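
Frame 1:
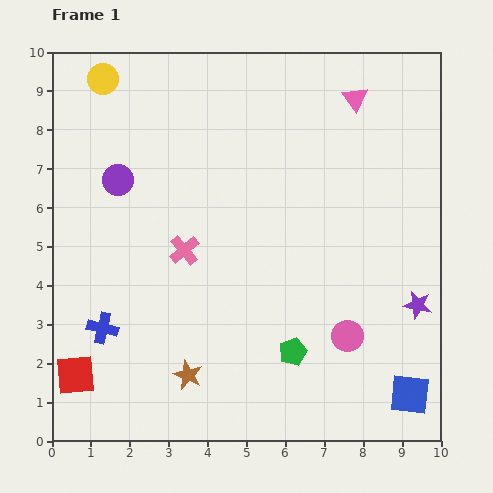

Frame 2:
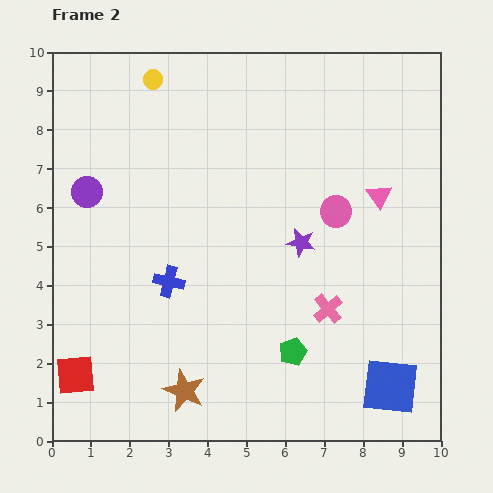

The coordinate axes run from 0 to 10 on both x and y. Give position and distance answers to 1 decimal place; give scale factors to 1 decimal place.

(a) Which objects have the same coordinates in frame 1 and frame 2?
the red square, the green pentagon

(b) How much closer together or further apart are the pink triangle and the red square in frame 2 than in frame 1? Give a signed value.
-1.0

Distance in frame 1: 10.1. Distance in frame 2: 9.1.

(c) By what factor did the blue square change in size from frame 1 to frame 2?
1.4×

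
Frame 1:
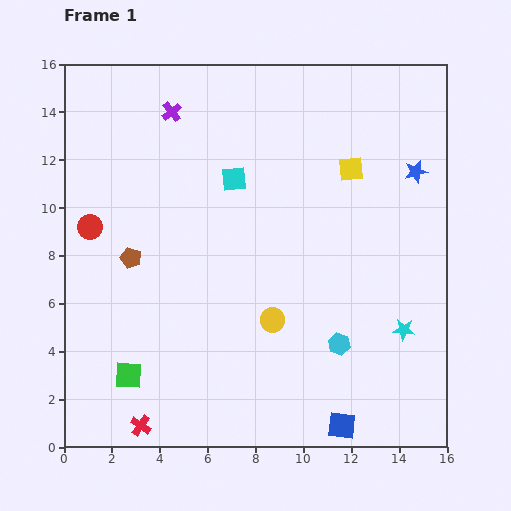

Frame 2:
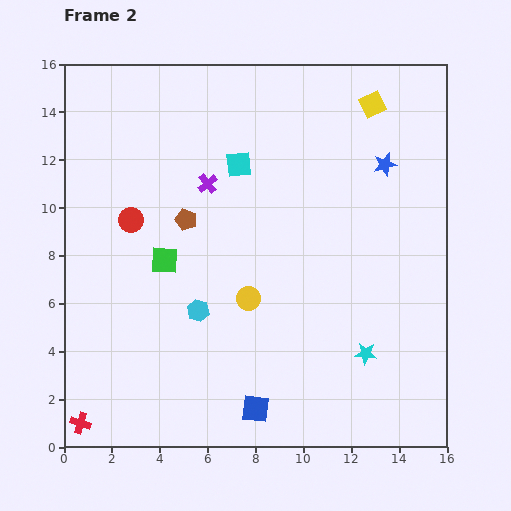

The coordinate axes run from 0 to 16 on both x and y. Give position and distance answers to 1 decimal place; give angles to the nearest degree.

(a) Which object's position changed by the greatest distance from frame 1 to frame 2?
the cyan hexagon

(moved 6.1; next 5.0)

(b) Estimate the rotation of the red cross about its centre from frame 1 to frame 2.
17° counter-clockwise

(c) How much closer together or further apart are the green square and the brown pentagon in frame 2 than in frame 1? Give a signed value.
-3.0

Distance in frame 1: 4.9. Distance in frame 2: 1.9.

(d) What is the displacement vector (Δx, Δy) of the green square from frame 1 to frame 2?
(1.5, 4.8)

The green square was at (2.7, 3.0) in frame 1 and (4.2, 7.8) in frame 2.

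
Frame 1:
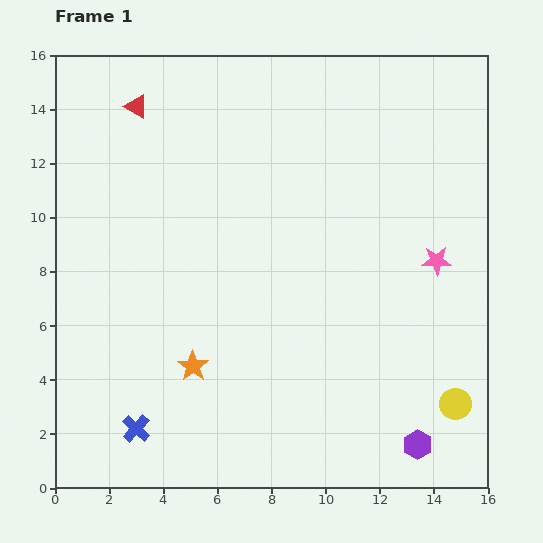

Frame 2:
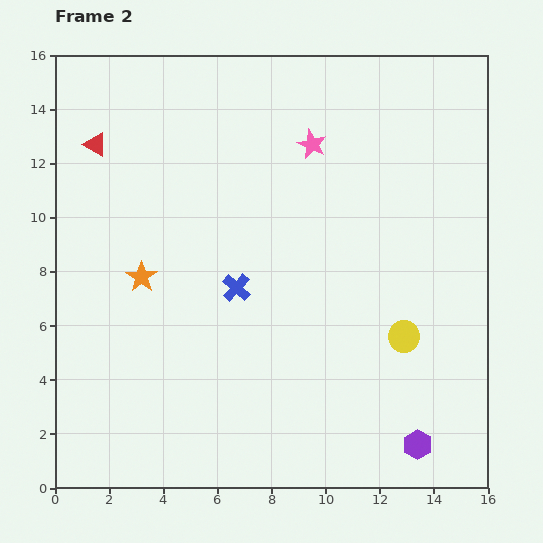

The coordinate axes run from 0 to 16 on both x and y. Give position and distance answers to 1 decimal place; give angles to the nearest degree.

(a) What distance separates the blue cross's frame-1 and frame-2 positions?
6.4

The blue cross moved from (3.0, 2.2) to (6.7, 7.4), a distance of √(3.7² + 5.2²) ≈ 6.4.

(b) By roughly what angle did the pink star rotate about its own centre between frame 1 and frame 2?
26° clockwise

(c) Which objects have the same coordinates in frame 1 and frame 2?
the purple hexagon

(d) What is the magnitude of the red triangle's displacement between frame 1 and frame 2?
2.1

The red triangle moved from (3.0, 14.1) to (1.5, 12.7), a distance of √(1.5² + 1.4²) ≈ 2.1.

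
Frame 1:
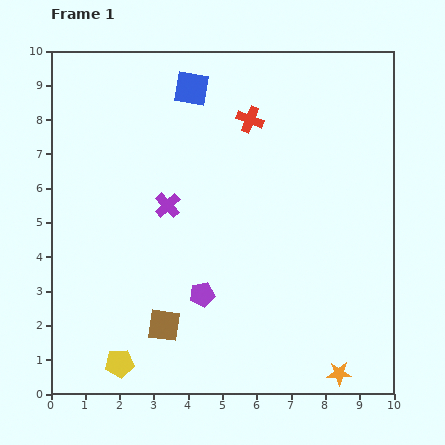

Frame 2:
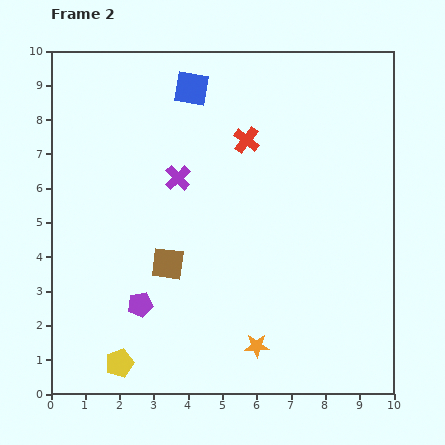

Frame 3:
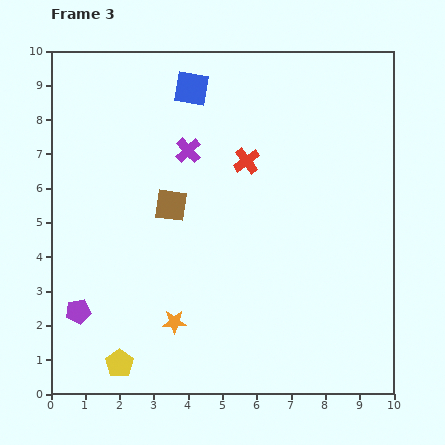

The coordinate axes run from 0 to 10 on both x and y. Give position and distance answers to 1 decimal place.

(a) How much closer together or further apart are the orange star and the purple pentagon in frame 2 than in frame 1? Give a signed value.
-1.0

Distance in frame 1: 4.6. Distance in frame 2: 3.6.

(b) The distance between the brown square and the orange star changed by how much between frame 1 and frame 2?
-1.8

Distance in frame 1: 5.3. Distance in frame 2: 3.5.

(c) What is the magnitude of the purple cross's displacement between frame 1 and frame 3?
1.7

The purple cross moved from (3.4, 5.5) to (4.0, 7.1), a distance of √(0.6² + 1.6²) ≈ 1.7.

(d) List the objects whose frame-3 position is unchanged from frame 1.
the blue square, the yellow pentagon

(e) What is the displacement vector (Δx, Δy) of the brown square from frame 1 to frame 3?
(0.2, 3.5)

The brown square was at (3.3, 2.0) in frame 1 and (3.5, 5.5) in frame 3.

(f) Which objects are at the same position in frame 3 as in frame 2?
the blue square, the yellow pentagon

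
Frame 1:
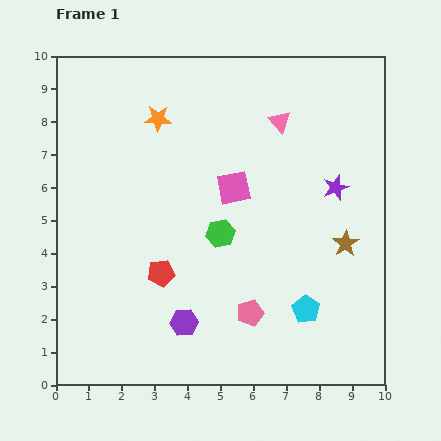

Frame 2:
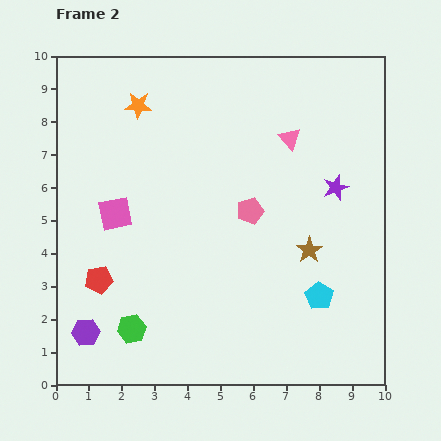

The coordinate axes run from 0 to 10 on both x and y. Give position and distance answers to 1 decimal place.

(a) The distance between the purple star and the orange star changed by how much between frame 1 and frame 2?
+0.7

Distance in frame 1: 5.8. Distance in frame 2: 6.5.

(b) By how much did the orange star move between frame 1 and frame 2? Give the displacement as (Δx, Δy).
(-0.6, 0.4)

The orange star was at (3.1, 8.1) in frame 1 and (2.5, 8.5) in frame 2.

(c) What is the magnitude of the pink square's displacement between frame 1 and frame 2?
3.7

The pink square moved from (5.4, 6.0) to (1.8, 5.2), a distance of √(3.6² + 0.8²) ≈ 3.7.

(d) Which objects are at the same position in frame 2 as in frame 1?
the purple star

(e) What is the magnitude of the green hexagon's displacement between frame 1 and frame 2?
4.0

The green hexagon moved from (5.0, 4.6) to (2.3, 1.7), a distance of √(2.7² + 2.9²) ≈ 4.0.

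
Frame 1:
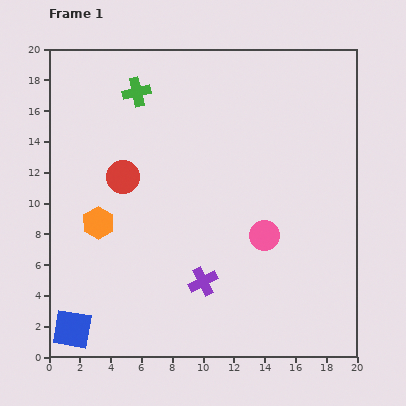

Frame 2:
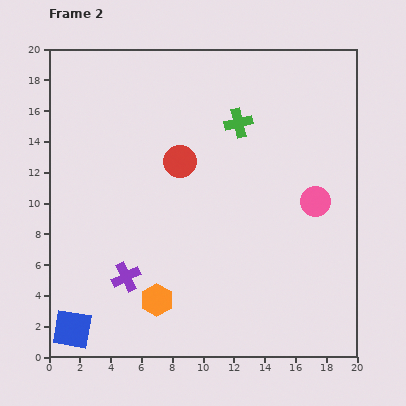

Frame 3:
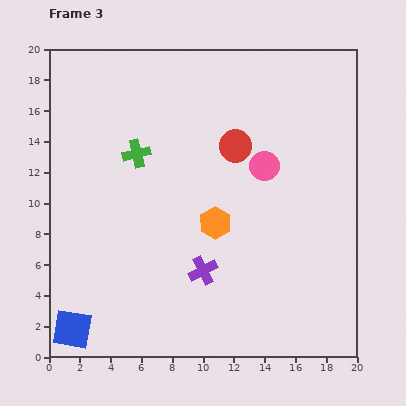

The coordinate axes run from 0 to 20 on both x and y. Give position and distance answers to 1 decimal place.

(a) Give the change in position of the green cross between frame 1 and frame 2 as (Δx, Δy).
(6.6, -2.0)

The green cross was at (5.7, 17.2) in frame 1 and (12.3, 15.2) in frame 2.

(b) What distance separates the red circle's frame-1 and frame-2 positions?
3.8

The red circle moved from (4.8, 11.7) to (8.5, 12.7), a distance of √(3.7² + 1.0²) ≈ 3.8.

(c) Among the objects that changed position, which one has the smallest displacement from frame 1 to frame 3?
the purple cross

(moved 0.7)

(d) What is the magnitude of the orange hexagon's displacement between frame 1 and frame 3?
7.6

The orange hexagon moved from (3.2, 8.7) to (10.8, 8.7), a distance of √(7.6² + 0.0²) ≈ 7.6.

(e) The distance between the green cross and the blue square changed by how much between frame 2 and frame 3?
-5.1

Distance in frame 2: 17.2. Distance in frame 3: 12.1.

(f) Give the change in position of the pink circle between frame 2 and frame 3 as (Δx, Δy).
(-3.3, 2.3)

The pink circle was at (17.3, 10.1) in frame 2 and (14.0, 12.4) in frame 3.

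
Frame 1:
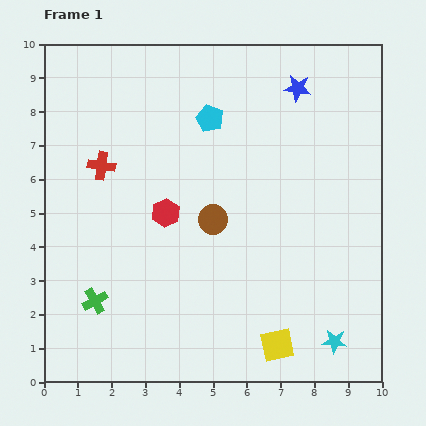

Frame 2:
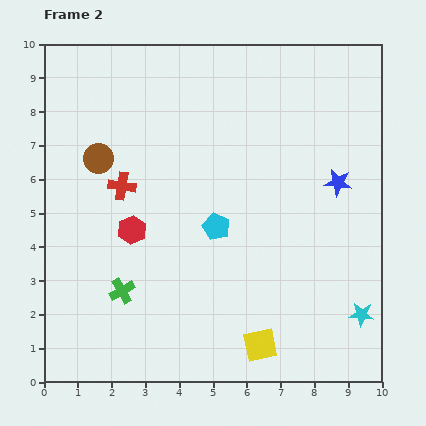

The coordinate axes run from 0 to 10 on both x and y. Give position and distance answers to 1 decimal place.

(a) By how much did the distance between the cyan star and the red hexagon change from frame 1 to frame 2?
+0.9

Distance in frame 1: 6.3. Distance in frame 2: 7.2.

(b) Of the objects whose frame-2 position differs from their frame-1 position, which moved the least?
the yellow square

(moved 0.5)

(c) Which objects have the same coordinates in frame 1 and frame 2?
none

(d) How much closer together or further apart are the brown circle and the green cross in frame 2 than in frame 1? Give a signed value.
-0.2

Distance in frame 1: 4.2. Distance in frame 2: 4.0.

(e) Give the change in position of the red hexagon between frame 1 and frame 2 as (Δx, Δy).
(-1.0, -0.5)

The red hexagon was at (3.6, 5.0) in frame 1 and (2.6, 4.5) in frame 2.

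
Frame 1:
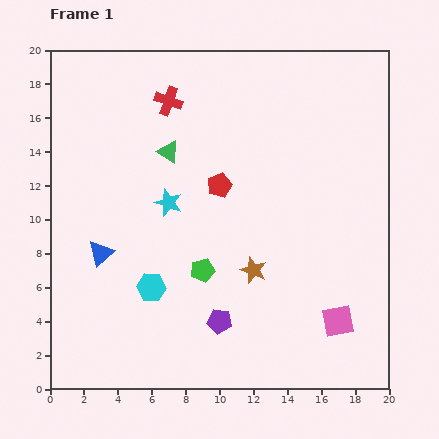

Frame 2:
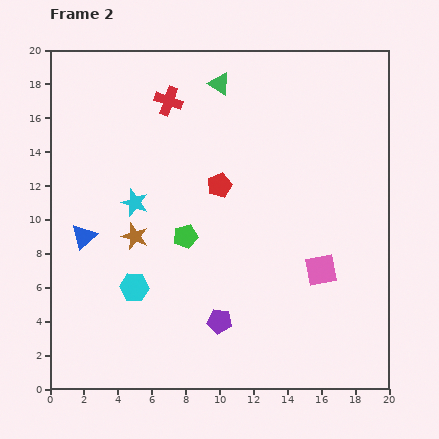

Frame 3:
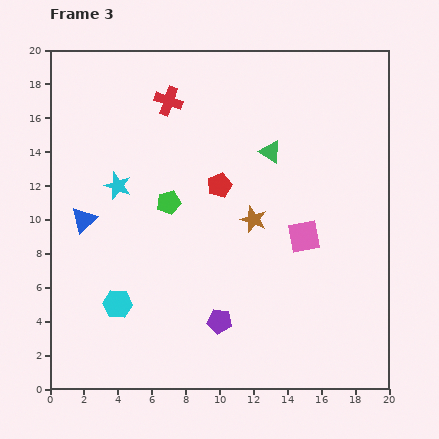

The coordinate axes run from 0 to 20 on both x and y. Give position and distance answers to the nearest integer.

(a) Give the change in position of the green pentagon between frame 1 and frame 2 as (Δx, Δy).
(-1, 2)

The green pentagon was at (9, 7) in frame 1 and (8, 9) in frame 2.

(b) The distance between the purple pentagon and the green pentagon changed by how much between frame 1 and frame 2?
+2

Distance in frame 1: 3. Distance in frame 2: 5.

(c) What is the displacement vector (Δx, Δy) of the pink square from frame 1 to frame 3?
(-2, 5)

The pink square was at (17, 4) in frame 1 and (15, 9) in frame 3.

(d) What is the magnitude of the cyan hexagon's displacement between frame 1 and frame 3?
2

The cyan hexagon moved from (6, 6) to (4, 5), a distance of √(2² + 1²) ≈ 2.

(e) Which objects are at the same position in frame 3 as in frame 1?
the purple pentagon, the red cross, the red pentagon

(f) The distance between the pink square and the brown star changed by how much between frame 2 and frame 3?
-8

Distance in frame 2: 11. Distance in frame 3: 3.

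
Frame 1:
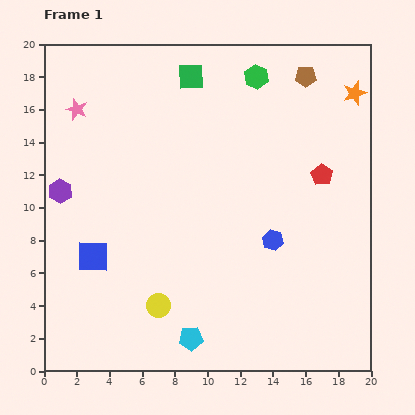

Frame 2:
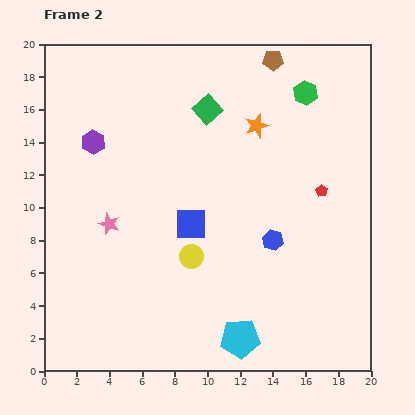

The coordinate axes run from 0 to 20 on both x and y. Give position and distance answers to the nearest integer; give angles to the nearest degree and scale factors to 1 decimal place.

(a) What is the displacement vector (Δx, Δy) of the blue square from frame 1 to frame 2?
(6, 2)

The blue square was at (3, 7) in frame 1 and (9, 9) in frame 2.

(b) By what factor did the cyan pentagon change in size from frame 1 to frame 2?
1.6×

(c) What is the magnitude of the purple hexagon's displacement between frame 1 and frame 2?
4

The purple hexagon moved from (1, 11) to (3, 14), a distance of √(2² + 3²) ≈ 4.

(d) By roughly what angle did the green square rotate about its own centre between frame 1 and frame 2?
40° counter-clockwise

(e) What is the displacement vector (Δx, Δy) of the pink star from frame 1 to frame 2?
(2, -7)

The pink star was at (2, 16) in frame 1 and (4, 9) in frame 2.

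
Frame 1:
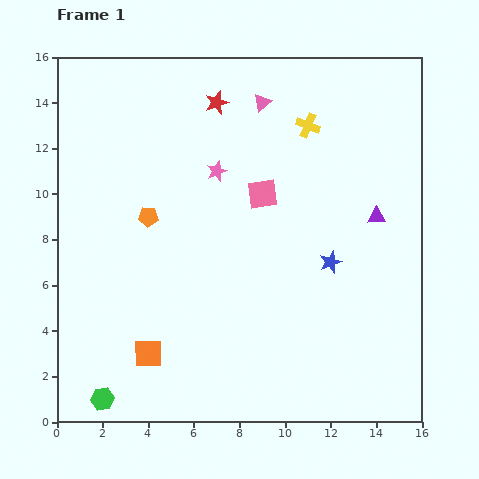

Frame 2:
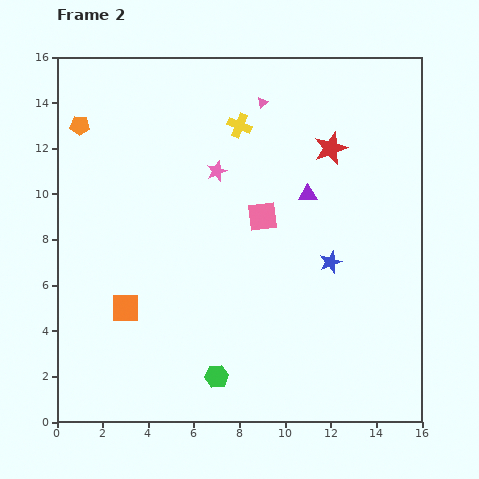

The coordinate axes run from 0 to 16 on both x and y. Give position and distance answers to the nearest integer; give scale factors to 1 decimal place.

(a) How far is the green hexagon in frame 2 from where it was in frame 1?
5

The green hexagon moved from (2, 1) to (7, 2), a distance of √(5² + 1²) ≈ 5.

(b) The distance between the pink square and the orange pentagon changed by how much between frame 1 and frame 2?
+4

Distance in frame 1: 5. Distance in frame 2: 9.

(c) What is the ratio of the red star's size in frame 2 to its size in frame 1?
1.4×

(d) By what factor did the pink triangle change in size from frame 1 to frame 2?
0.6×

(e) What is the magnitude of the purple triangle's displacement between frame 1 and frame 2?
3

The purple triangle moved from (14, 9) to (11, 10), a distance of √(3² + 1²) ≈ 3.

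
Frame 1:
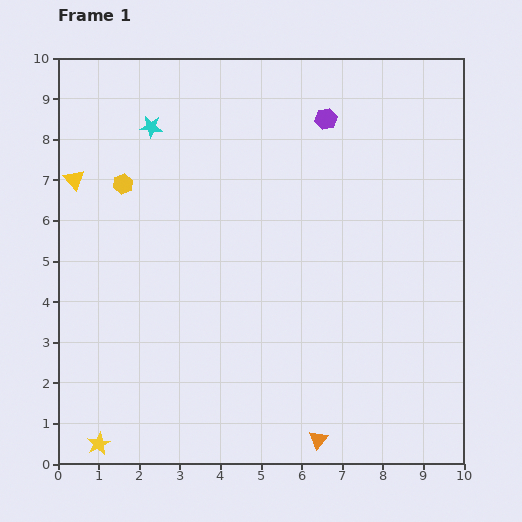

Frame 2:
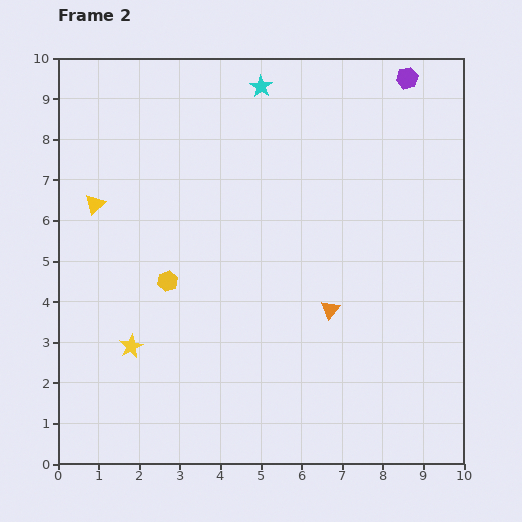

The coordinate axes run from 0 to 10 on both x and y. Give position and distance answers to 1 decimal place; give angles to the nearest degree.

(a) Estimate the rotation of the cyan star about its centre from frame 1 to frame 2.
30° clockwise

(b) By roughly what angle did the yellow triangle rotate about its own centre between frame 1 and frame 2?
27° clockwise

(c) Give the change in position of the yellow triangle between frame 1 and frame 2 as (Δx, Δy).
(0.5, -0.6)

The yellow triangle was at (0.4, 7.0) in frame 1 and (0.9, 6.4) in frame 2.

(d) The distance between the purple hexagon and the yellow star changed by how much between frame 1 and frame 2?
-0.3

Distance in frame 1: 9.8. Distance in frame 2: 9.5.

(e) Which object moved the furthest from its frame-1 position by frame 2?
the orange triangle

(moved 3.2; next 2.9)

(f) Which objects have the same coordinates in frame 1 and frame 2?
none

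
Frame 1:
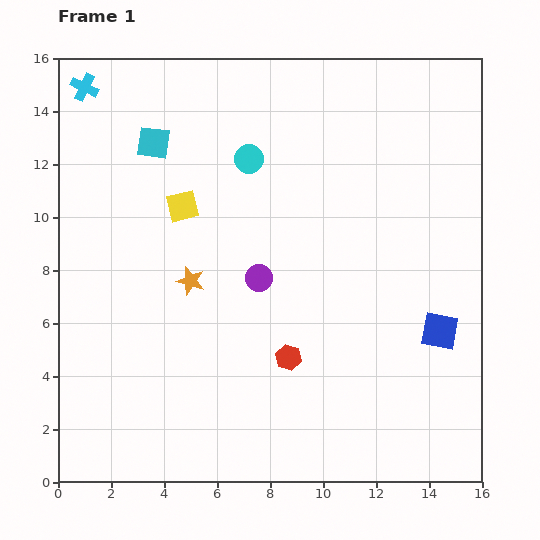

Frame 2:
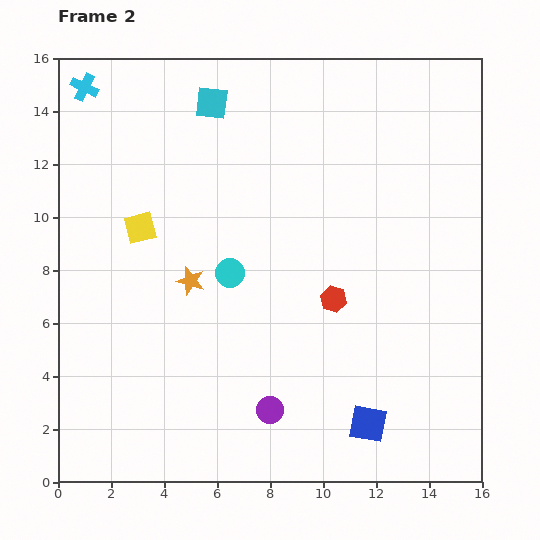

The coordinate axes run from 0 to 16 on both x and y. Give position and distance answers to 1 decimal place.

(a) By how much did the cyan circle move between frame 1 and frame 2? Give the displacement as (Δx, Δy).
(-0.7, -4.3)

The cyan circle was at (7.2, 12.2) in frame 1 and (6.5, 7.9) in frame 2.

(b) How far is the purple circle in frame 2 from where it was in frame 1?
5.0

The purple circle moved from (7.6, 7.7) to (8.0, 2.7), a distance of √(0.4² + 5.0²) ≈ 5.0.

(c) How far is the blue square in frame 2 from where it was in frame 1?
4.4

The blue square moved from (14.4, 5.7) to (11.7, 2.2), a distance of √(2.7² + 3.5²) ≈ 4.4.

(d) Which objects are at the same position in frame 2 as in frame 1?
the orange star, the cyan cross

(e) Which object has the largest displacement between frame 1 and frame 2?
the purple circle

(moved 5.0; next 4.4)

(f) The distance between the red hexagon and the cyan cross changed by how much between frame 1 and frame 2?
-0.5

Distance in frame 1: 12.8. Distance in frame 2: 12.3.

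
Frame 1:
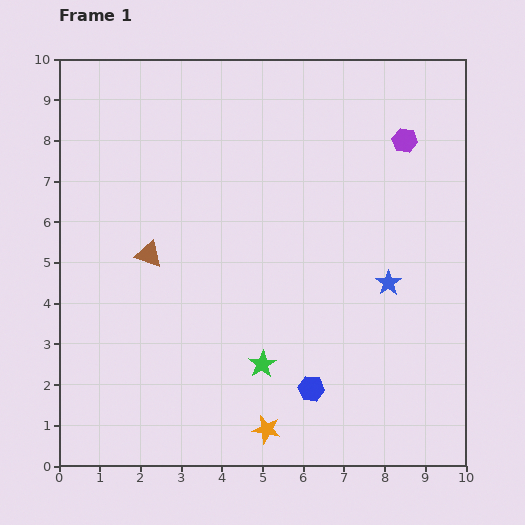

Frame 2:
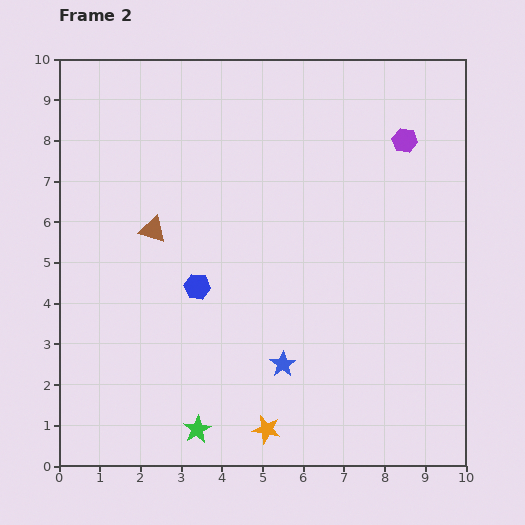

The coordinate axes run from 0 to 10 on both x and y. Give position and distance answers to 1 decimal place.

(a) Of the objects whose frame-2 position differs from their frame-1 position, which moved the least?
the brown triangle

(moved 0.6)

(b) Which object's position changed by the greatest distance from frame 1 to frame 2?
the blue hexagon

(moved 3.8; next 3.3)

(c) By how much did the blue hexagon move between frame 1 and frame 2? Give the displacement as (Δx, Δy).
(-2.8, 2.5)

The blue hexagon was at (6.2, 1.9) in frame 1 and (3.4, 4.4) in frame 2.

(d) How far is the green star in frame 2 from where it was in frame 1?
2.3

The green star moved from (5.0, 2.5) to (3.4, 0.9), a distance of √(1.6² + 1.6²) ≈ 2.3.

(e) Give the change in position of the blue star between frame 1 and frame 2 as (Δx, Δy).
(-2.6, -2.0)

The blue star was at (8.1, 4.5) in frame 1 and (5.5, 2.5) in frame 2.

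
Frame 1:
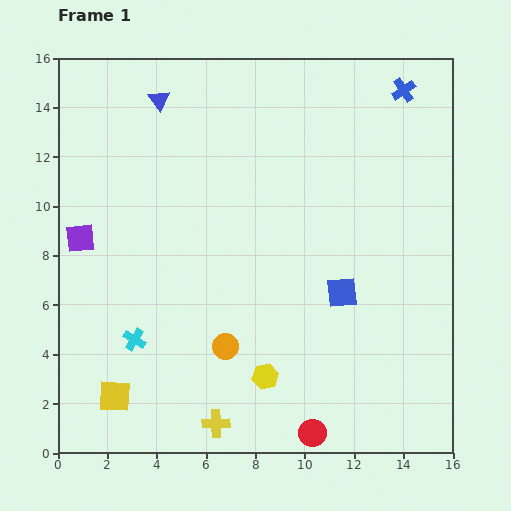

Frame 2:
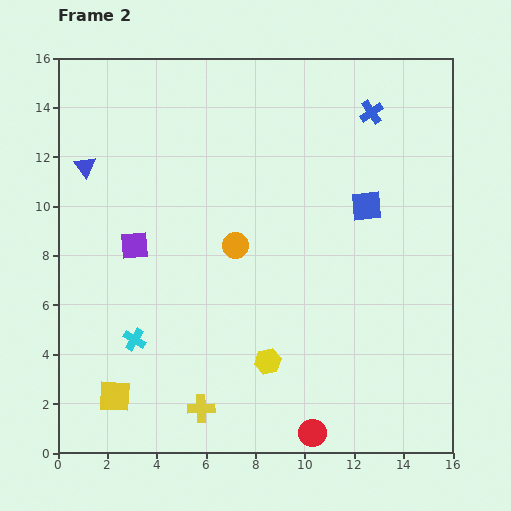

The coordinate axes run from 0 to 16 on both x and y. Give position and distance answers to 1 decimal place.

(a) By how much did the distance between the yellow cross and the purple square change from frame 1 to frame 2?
-2.2

Distance in frame 1: 9.3. Distance in frame 2: 7.1.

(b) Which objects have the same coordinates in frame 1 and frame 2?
the red circle, the cyan cross, the yellow square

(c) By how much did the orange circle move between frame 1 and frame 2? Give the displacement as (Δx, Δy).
(0.4, 4.1)

The orange circle was at (6.8, 4.3) in frame 1 and (7.2, 8.4) in frame 2.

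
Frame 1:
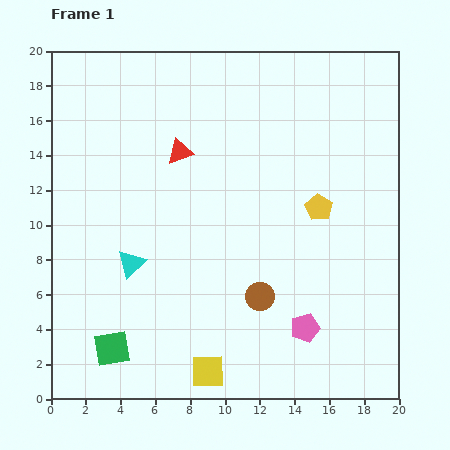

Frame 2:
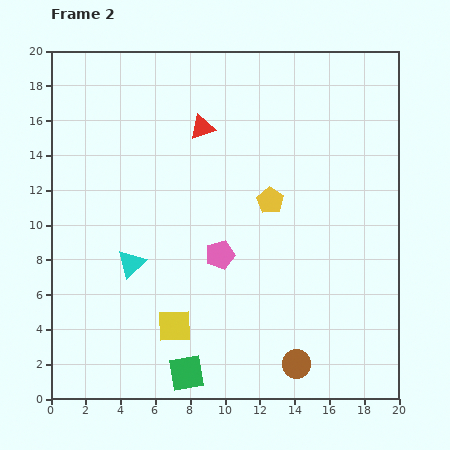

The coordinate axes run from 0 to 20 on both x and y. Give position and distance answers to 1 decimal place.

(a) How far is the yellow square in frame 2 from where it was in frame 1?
3.2

The yellow square moved from (9.0, 1.6) to (7.1, 4.2), a distance of √(1.9² + 2.6²) ≈ 3.2.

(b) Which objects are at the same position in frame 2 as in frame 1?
the cyan triangle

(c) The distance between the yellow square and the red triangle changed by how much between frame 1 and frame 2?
-1.2

Distance in frame 1: 12.7. Distance in frame 2: 11.5.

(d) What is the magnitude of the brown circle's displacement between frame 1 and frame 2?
4.4

The brown circle moved from (12.0, 5.9) to (14.1, 2.0), a distance of √(2.1² + 3.9²) ≈ 4.4.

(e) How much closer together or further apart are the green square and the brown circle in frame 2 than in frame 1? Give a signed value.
-2.7

Distance in frame 1: 9.0. Distance in frame 2: 6.3.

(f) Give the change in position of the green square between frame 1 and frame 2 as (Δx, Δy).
(4.3, -1.4)

The green square was at (3.5, 2.9) in frame 1 and (7.8, 1.5) in frame 2.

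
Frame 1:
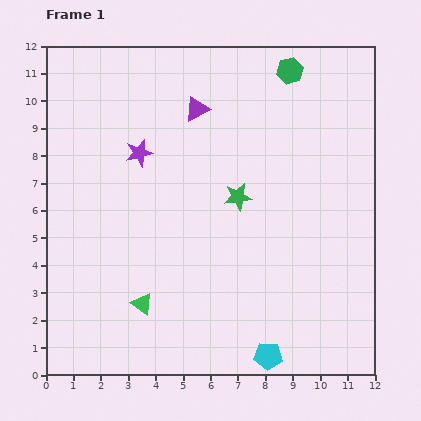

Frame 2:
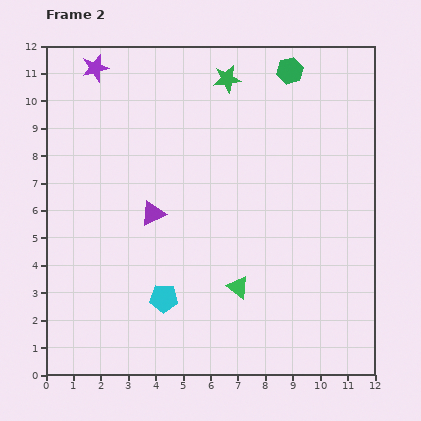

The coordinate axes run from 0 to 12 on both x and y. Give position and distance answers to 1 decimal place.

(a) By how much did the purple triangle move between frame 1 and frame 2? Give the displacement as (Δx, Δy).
(-1.6, -3.8)

The purple triangle was at (5.5, 9.7) in frame 1 and (3.9, 5.9) in frame 2.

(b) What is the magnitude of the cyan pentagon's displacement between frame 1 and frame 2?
4.3

The cyan pentagon moved from (8.1, 0.7) to (4.3, 2.8), a distance of √(3.8² + 2.1²) ≈ 4.3.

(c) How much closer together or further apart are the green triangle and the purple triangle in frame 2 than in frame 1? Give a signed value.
-3.3

Distance in frame 1: 7.4. Distance in frame 2: 4.1.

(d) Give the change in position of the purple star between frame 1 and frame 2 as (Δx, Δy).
(-1.6, 3.1)

The purple star was at (3.4, 8.1) in frame 1 and (1.8, 11.2) in frame 2.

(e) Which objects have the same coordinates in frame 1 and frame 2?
the green hexagon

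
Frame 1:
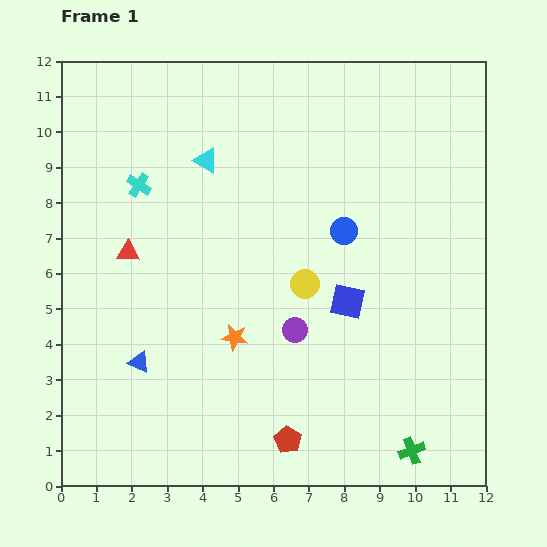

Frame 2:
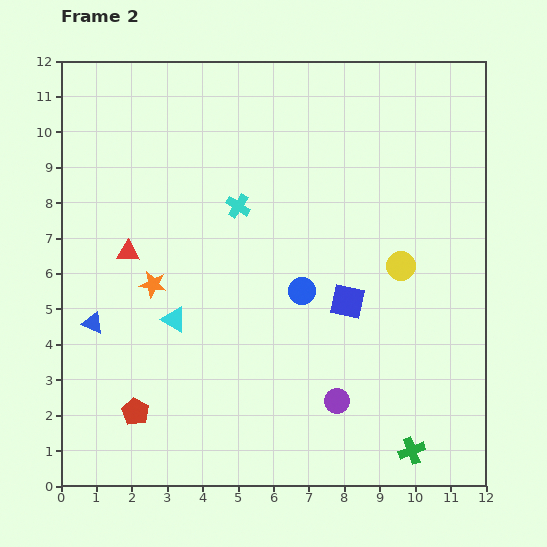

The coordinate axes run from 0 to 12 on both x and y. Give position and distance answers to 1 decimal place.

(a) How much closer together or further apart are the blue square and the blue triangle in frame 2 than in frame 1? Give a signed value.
+1.1

Distance in frame 1: 6.1. Distance in frame 2: 7.2.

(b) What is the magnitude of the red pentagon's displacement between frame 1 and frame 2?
4.4

The red pentagon moved from (6.4, 1.3) to (2.1, 2.1), a distance of √(4.3² + 0.8²) ≈ 4.4.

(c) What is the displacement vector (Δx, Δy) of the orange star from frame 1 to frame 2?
(-2.3, 1.5)

The orange star was at (4.9, 4.2) in frame 1 and (2.6, 5.7) in frame 2.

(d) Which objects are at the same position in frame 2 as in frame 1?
the blue square, the red triangle, the green cross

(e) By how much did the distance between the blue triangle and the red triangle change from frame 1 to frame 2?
-0.9

Distance in frame 1: 3.1. Distance in frame 2: 2.2.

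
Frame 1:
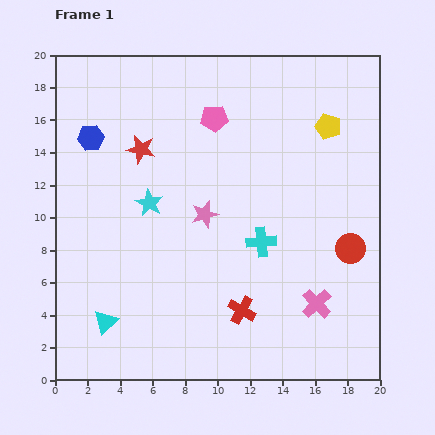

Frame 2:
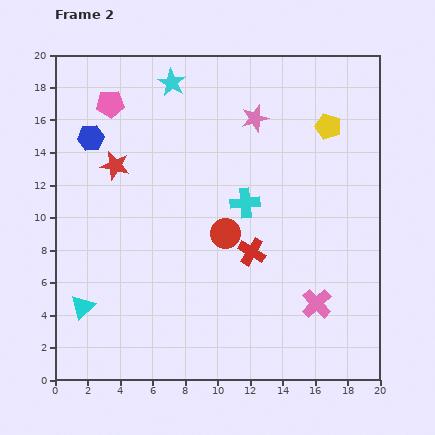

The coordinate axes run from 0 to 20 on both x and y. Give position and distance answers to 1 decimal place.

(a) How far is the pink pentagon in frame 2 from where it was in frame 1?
6.5

The pink pentagon moved from (9.8, 16.1) to (3.4, 17.0), a distance of √(6.4² + 0.9²) ≈ 6.5.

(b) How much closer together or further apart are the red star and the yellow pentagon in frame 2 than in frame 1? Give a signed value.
+1.7

Distance in frame 1: 11.6. Distance in frame 2: 13.3.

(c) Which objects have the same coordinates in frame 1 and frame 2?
the pink cross, the blue hexagon, the yellow pentagon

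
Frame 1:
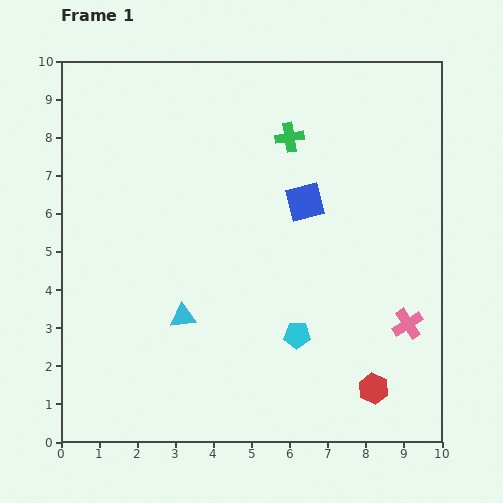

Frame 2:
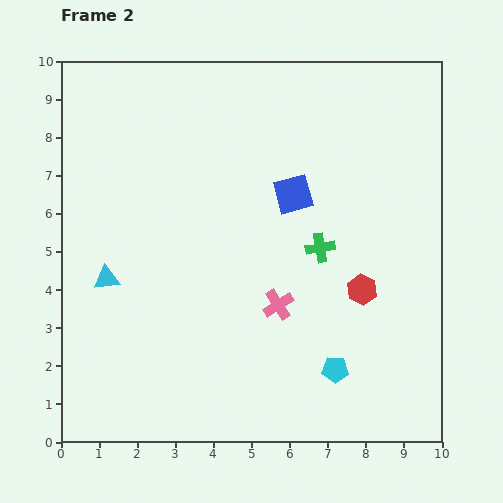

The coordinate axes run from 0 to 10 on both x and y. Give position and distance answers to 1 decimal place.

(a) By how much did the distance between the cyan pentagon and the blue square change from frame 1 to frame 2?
+1.2

Distance in frame 1: 3.5. Distance in frame 2: 4.7.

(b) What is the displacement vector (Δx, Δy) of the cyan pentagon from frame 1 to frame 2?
(1.0, -0.9)

The cyan pentagon was at (6.2, 2.8) in frame 1 and (7.2, 1.9) in frame 2.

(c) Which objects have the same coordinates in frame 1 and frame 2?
none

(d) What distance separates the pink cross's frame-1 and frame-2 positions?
3.4

The pink cross moved from (9.1, 3.1) to (5.7, 3.6), a distance of √(3.4² + 0.5²) ≈ 3.4.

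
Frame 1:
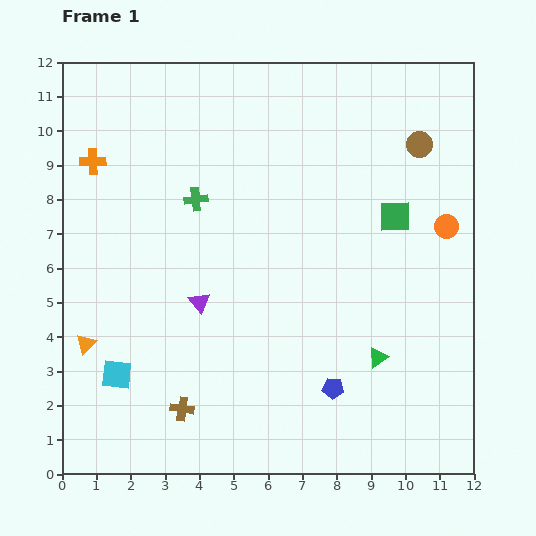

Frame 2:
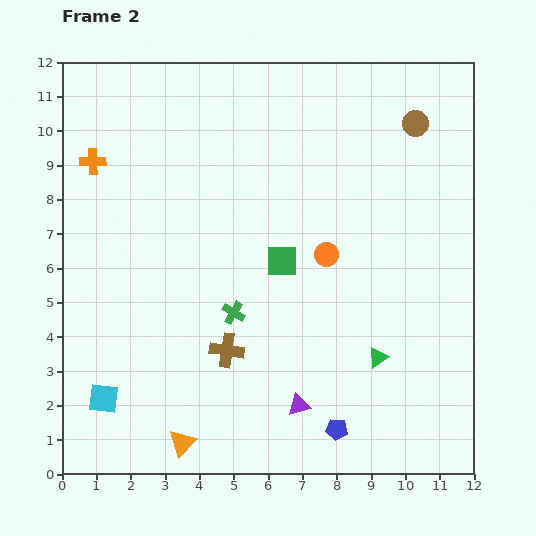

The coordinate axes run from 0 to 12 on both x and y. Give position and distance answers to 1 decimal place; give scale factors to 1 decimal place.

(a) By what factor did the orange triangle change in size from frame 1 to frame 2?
1.3×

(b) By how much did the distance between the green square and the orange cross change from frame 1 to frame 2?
-2.7

Distance in frame 1: 8.9. Distance in frame 2: 6.2.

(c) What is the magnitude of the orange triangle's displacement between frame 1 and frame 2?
4.0

The orange triangle moved from (0.7, 3.8) to (3.5, 0.9), a distance of √(2.8² + 2.9²) ≈ 4.0.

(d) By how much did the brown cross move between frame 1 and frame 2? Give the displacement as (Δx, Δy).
(1.3, 1.7)

The brown cross was at (3.5, 1.9) in frame 1 and (4.8, 3.6) in frame 2.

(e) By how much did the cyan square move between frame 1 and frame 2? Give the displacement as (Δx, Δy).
(-0.4, -0.7)

The cyan square was at (1.6, 2.9) in frame 1 and (1.2, 2.2) in frame 2.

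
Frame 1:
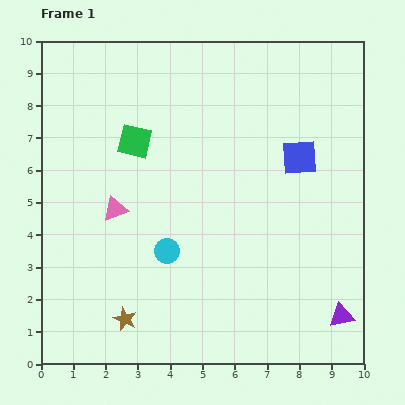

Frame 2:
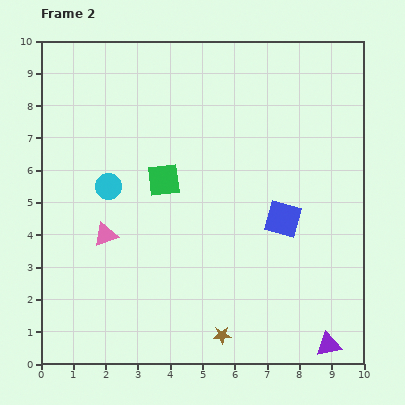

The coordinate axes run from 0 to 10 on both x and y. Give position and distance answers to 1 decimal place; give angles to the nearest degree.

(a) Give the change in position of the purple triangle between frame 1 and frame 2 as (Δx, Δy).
(-0.4, -0.9)

The purple triangle was at (9.3, 1.5) in frame 1 and (8.9, 0.6) in frame 2.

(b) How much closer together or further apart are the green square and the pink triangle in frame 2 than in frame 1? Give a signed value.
+0.3

Distance in frame 1: 2.2. Distance in frame 2: 2.5.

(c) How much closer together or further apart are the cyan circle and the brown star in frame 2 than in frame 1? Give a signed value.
+3.3

Distance in frame 1: 2.5. Distance in frame 2: 5.8.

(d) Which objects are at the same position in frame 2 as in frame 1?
none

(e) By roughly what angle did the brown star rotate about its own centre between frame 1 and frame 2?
26° counter-clockwise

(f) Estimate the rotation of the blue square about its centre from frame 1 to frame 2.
19° clockwise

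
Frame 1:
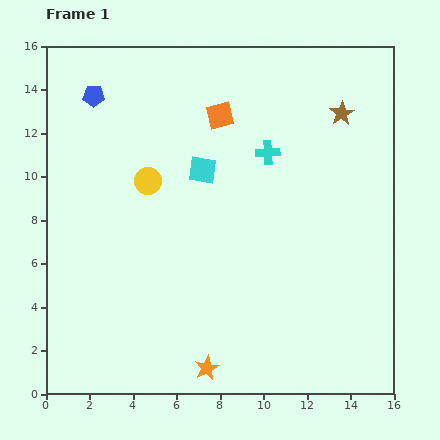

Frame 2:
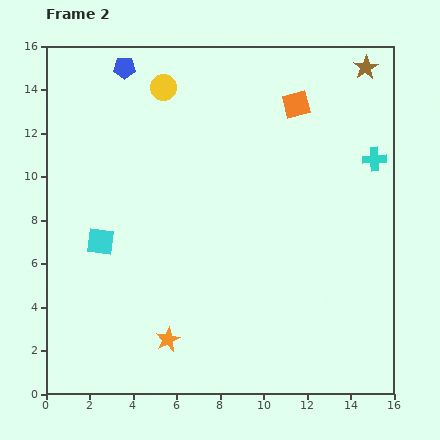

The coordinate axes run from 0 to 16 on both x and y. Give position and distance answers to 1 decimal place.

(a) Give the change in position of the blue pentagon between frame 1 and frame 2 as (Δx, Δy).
(1.4, 1.3)

The blue pentagon was at (2.2, 13.7) in frame 1 and (3.6, 15.0) in frame 2.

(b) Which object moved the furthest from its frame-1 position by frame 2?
the cyan square

(moved 5.7; next 4.9)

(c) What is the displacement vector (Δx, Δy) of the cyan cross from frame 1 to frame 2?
(4.9, -0.3)

The cyan cross was at (10.2, 11.1) in frame 1 and (15.1, 10.8) in frame 2.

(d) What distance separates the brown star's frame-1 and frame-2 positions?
2.4

The brown star moved from (13.6, 12.9) to (14.7, 15.0), a distance of √(1.1² + 2.1²) ≈ 2.4.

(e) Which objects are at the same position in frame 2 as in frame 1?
none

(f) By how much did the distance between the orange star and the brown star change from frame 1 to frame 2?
+2.3

Distance in frame 1: 13.2. Distance in frame 2: 15.5.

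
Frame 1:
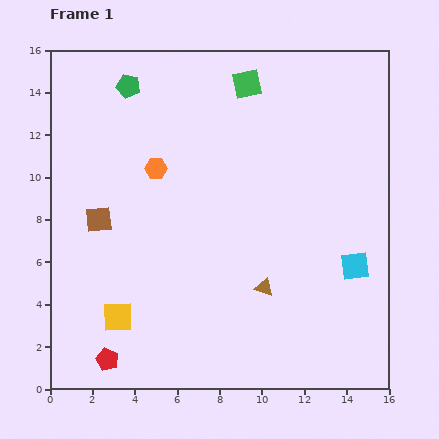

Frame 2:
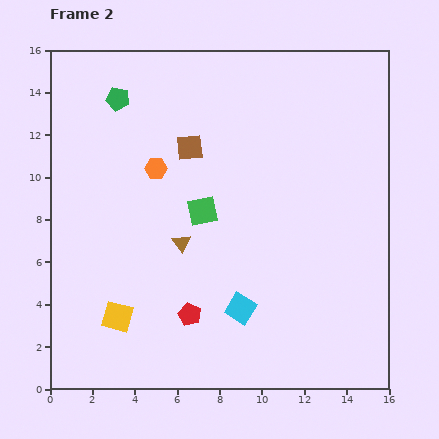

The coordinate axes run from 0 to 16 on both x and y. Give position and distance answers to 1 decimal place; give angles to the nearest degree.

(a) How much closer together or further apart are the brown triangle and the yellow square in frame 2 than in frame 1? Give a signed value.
-2.4

Distance in frame 1: 7.0. Distance in frame 2: 4.6.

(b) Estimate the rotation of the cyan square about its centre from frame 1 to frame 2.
38° clockwise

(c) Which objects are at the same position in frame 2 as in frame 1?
the orange hexagon, the yellow square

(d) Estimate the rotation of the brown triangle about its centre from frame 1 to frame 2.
37° clockwise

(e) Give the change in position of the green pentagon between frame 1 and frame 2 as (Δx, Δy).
(-0.5, -0.6)

The green pentagon was at (3.7, 14.3) in frame 1 and (3.2, 13.7) in frame 2.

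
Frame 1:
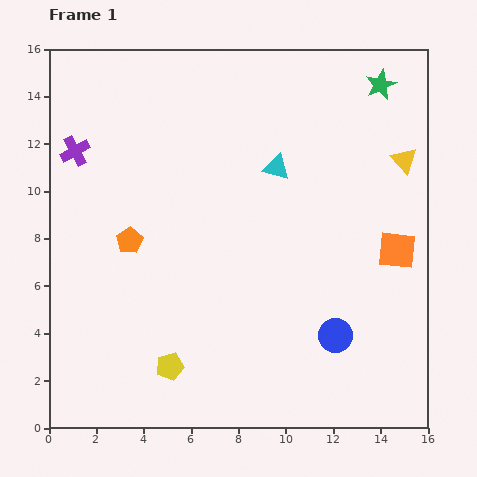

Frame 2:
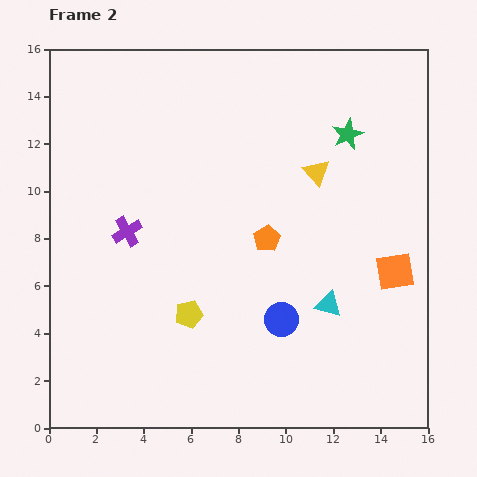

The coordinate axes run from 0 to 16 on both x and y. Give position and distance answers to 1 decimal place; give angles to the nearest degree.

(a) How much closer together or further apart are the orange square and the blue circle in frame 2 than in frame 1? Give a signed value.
+0.8

Distance in frame 1: 4.4. Distance in frame 2: 5.2.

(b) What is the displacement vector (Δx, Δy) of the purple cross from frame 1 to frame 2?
(2.2, -3.4)

The purple cross was at (1.1, 11.7) in frame 1 and (3.3, 8.3) in frame 2.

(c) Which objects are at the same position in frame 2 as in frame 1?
none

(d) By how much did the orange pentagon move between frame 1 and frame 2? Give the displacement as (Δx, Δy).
(5.8, 0.1)

The orange pentagon was at (3.4, 7.9) in frame 1 and (9.2, 8.0) in frame 2.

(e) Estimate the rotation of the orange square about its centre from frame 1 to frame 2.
15° counter-clockwise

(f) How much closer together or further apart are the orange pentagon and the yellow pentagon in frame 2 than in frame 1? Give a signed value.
-1.0

Distance in frame 1: 5.6. Distance in frame 2: 4.6.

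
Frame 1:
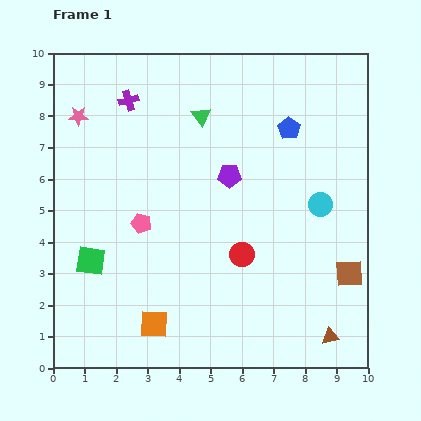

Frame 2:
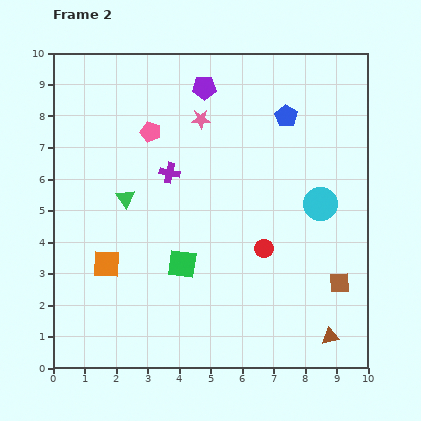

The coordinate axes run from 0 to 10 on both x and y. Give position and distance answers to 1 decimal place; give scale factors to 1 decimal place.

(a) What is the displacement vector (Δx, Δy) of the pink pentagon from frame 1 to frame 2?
(0.3, 2.9)

The pink pentagon was at (2.8, 4.6) in frame 1 and (3.1, 7.5) in frame 2.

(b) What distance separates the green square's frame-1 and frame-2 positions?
2.9

The green square moved from (1.2, 3.4) to (4.1, 3.3), a distance of √(2.9² + 0.1²) ≈ 2.9.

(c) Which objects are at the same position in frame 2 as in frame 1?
the brown triangle, the cyan circle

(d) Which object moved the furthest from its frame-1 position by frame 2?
the pink star

(moved 3.9; next 3.5)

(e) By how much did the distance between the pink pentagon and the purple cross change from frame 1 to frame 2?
-2.5

Distance in frame 1: 3.9. Distance in frame 2: 1.4.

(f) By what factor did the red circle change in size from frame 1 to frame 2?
0.7×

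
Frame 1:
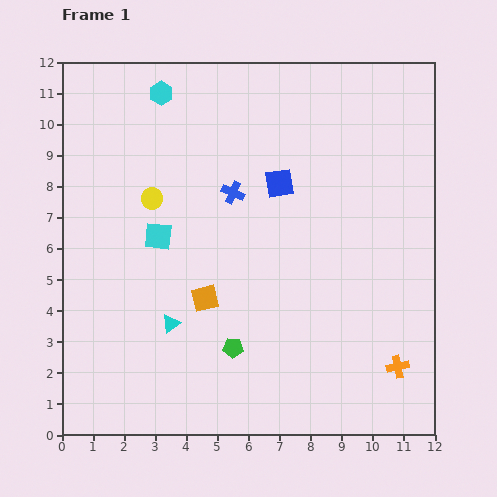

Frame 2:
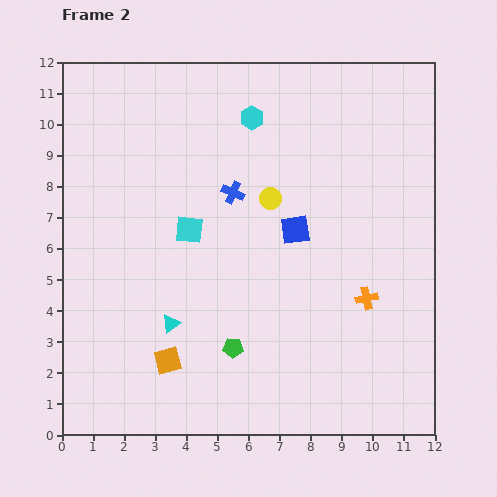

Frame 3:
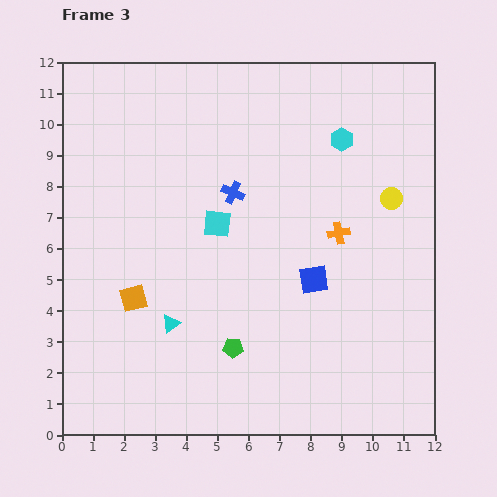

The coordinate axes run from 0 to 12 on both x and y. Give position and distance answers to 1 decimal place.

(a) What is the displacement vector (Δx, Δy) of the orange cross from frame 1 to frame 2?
(-1.0, 2.2)

The orange cross was at (10.8, 2.2) in frame 1 and (9.8, 4.4) in frame 2.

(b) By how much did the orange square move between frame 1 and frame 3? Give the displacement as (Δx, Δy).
(-2.3, 0.0)

The orange square was at (4.6, 4.4) in frame 1 and (2.3, 4.4) in frame 3.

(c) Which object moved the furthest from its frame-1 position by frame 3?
the yellow circle

(moved 7.7; next 6.0)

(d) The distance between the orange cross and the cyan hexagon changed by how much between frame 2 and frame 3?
-3.9

Distance in frame 2: 6.9. Distance in frame 3: 3.0.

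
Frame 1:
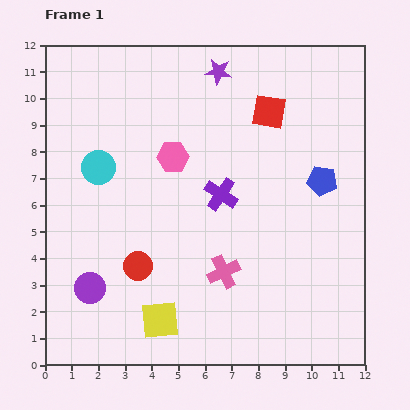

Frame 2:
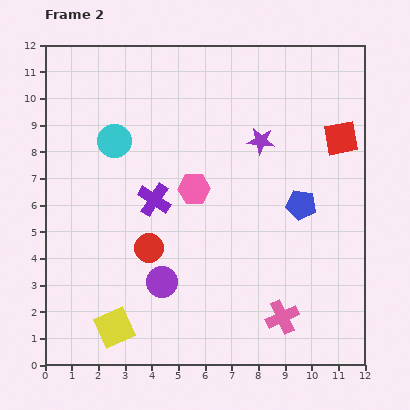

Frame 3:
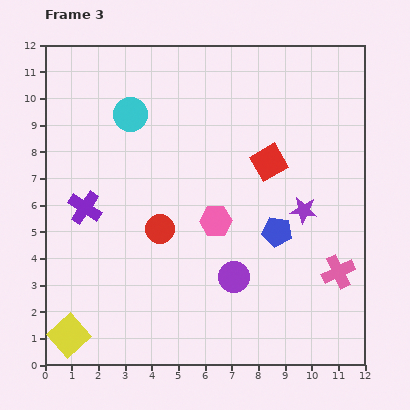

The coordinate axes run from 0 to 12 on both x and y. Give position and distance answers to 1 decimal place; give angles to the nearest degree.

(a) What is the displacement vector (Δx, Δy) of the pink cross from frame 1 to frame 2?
(2.2, -1.7)

The pink cross was at (6.7, 3.5) in frame 1 and (8.9, 1.8) in frame 2.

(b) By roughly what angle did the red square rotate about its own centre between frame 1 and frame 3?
40° counter-clockwise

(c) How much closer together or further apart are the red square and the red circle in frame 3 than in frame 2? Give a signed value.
-3.5

Distance in frame 2: 8.3. Distance in frame 3: 4.8.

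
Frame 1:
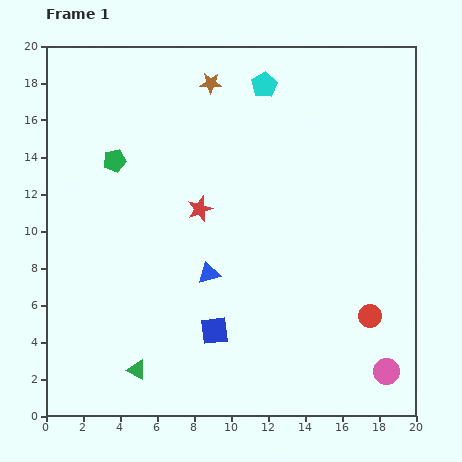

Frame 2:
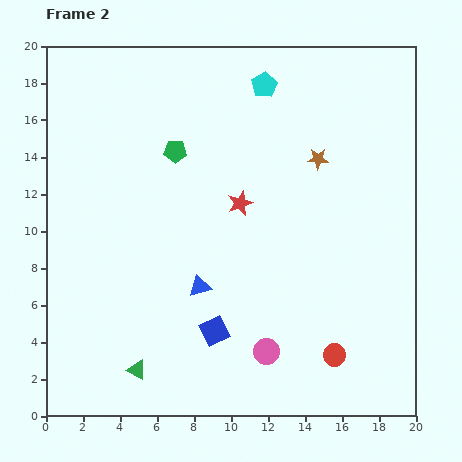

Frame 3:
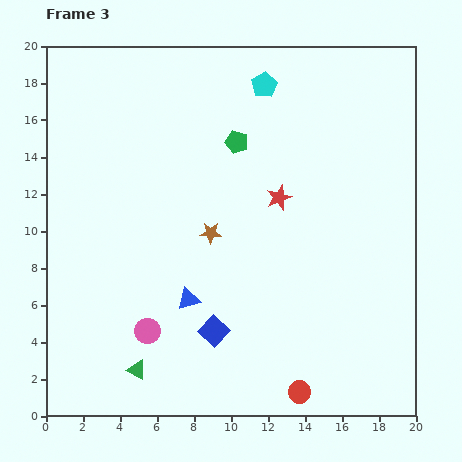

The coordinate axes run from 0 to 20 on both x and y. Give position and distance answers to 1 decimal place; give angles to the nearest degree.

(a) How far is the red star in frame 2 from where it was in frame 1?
2.2

The red star moved from (8.3, 11.2) to (10.5, 11.5), a distance of √(2.2² + 0.3²) ≈ 2.2.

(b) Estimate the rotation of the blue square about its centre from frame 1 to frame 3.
40° counter-clockwise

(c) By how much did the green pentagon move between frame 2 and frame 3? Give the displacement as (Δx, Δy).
(3.3, 0.5)

The green pentagon was at (7.0, 14.3) in frame 2 and (10.3, 14.8) in frame 3.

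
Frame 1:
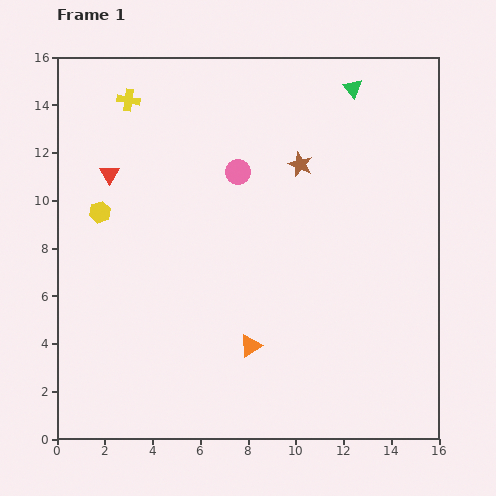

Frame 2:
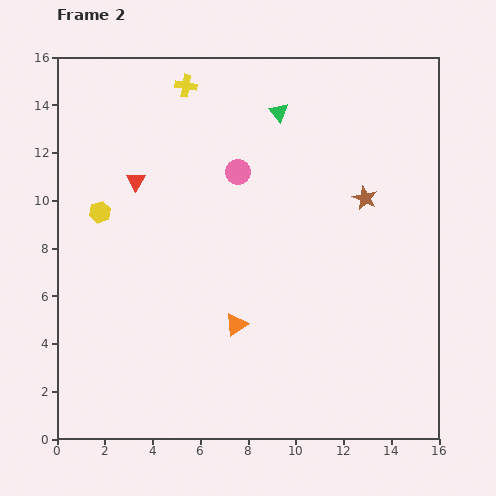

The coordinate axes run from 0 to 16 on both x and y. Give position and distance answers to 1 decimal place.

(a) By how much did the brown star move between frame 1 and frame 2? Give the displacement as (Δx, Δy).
(2.7, -1.4)

The brown star was at (10.2, 11.5) in frame 1 and (12.9, 10.1) in frame 2.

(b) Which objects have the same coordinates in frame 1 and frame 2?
the pink circle, the yellow hexagon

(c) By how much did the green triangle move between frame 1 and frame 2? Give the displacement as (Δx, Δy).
(-3.1, -1.0)

The green triangle was at (12.4, 14.7) in frame 1 and (9.3, 13.7) in frame 2.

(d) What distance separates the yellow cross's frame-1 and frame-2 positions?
2.5

The yellow cross moved from (3.0, 14.2) to (5.4, 14.8), a distance of √(2.4² + 0.6²) ≈ 2.5.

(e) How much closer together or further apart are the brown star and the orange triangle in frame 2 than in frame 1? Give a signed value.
-0.3

Distance in frame 1: 7.9. Distance in frame 2: 7.6.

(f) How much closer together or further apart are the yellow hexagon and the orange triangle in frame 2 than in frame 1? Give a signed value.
-1.0

Distance in frame 1: 8.4. Distance in frame 2: 7.4.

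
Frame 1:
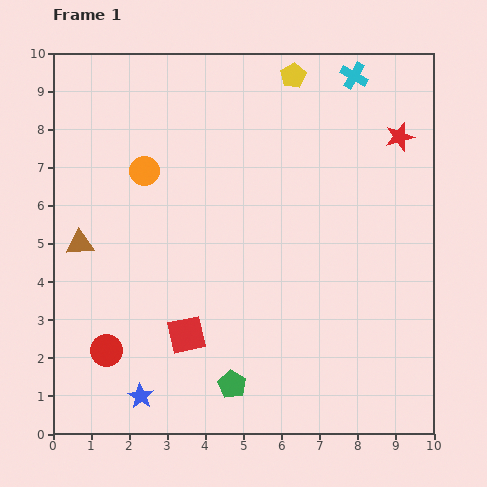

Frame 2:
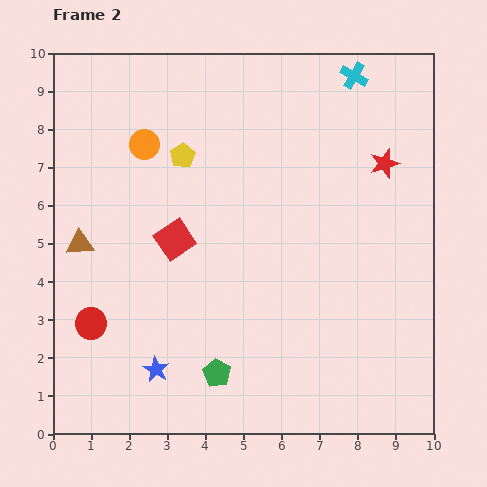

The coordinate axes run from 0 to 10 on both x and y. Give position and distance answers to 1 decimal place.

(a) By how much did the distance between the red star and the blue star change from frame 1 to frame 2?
-1.5

Distance in frame 1: 9.6. Distance in frame 2: 8.1.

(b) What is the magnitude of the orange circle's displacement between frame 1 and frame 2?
0.7

The orange circle moved from (2.4, 6.9) to (2.4, 7.6), a distance of √(0.0² + 0.7²) ≈ 0.7.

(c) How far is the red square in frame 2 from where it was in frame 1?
2.5

The red square moved from (3.5, 2.6) to (3.2, 5.1), a distance of √(0.3² + 2.5²) ≈ 2.5.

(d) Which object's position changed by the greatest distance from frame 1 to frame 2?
the yellow pentagon

(moved 3.6; next 2.5)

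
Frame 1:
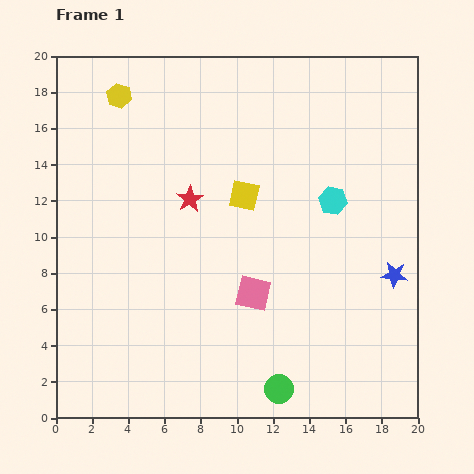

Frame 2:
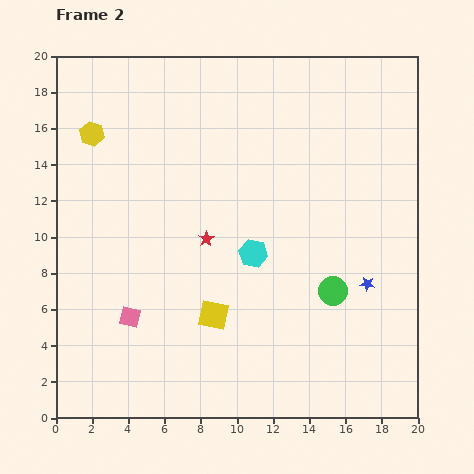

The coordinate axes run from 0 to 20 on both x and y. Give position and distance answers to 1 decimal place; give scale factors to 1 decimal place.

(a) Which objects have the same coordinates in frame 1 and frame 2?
none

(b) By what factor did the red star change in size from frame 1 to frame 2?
0.6×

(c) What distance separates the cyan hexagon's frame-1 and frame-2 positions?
5.3

The cyan hexagon moved from (15.3, 12.0) to (10.9, 9.1), a distance of √(4.4² + 2.9²) ≈ 5.3.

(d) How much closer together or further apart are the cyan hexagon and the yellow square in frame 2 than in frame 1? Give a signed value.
-0.9

Distance in frame 1: 4.9. Distance in frame 2: 4.0.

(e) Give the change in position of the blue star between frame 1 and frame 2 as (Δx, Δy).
(-1.5, -0.5)

The blue star was at (18.7, 7.9) in frame 1 and (17.2, 7.4) in frame 2.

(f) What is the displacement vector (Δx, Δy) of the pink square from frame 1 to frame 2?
(-6.8, -1.3)

The pink square was at (10.9, 6.9) in frame 1 and (4.1, 5.6) in frame 2.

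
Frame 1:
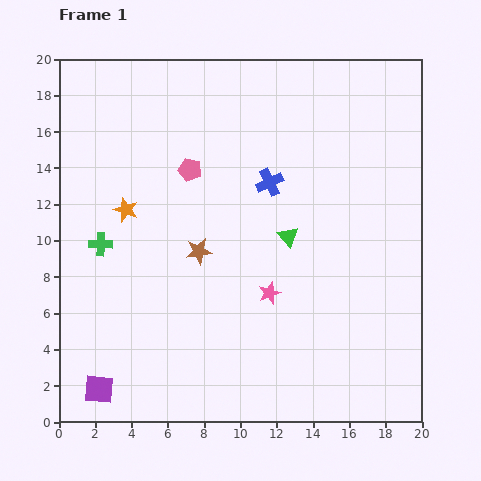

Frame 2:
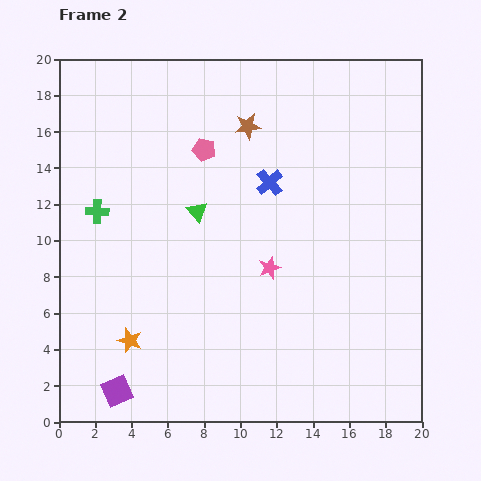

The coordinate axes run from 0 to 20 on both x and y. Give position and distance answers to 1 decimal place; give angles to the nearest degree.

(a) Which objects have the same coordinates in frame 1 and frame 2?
the blue cross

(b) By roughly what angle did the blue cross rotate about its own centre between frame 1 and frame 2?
16° counter-clockwise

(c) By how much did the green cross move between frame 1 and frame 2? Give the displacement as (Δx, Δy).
(-0.2, 1.8)

The green cross was at (2.3, 9.8) in frame 1 and (2.1, 11.6) in frame 2.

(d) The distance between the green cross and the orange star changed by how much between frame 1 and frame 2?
+4.9

Distance in frame 1: 2.4. Distance in frame 2: 7.3.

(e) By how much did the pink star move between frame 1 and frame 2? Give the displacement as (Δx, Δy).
(0.0, 1.4)

The pink star was at (11.6, 7.1) in frame 1 and (11.6, 8.5) in frame 2.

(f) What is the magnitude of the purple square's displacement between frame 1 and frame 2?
1.0

The purple square moved from (2.2, 1.8) to (3.2, 1.7), a distance of √(1.0² + 0.1²) ≈ 1.0.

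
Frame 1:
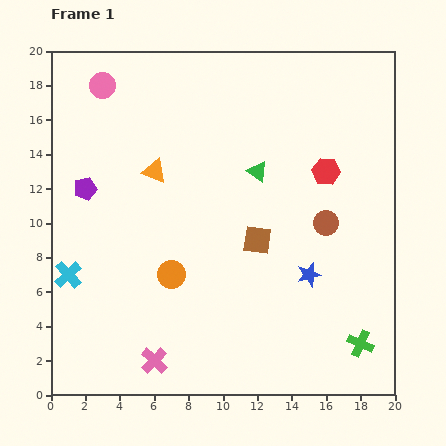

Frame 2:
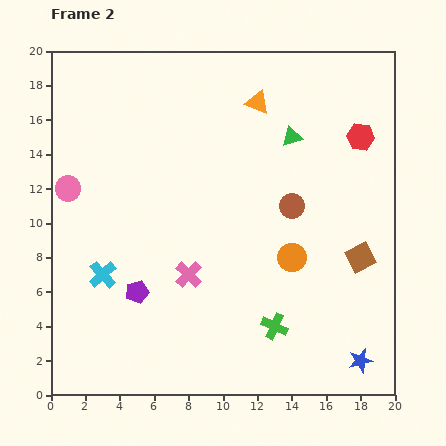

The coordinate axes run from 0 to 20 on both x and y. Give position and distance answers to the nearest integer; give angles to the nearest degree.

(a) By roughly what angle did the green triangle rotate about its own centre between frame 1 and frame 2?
50° counter-clockwise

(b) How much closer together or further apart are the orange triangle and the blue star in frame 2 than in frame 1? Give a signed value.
+5

Distance in frame 1: 11. Distance in frame 2: 16.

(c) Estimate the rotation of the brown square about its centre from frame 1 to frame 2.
35° counter-clockwise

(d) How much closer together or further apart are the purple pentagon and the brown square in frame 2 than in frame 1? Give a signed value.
+3

Distance in frame 1: 10. Distance in frame 2: 13.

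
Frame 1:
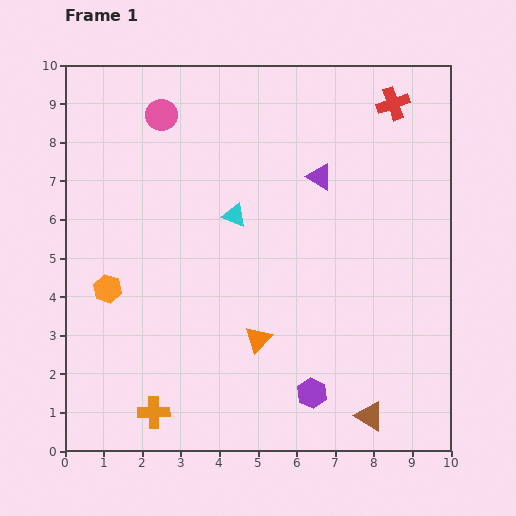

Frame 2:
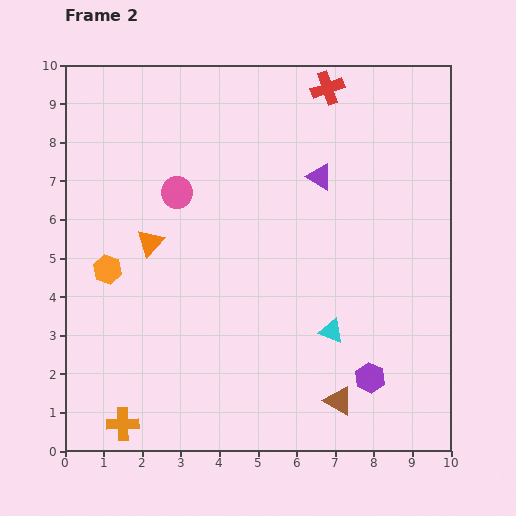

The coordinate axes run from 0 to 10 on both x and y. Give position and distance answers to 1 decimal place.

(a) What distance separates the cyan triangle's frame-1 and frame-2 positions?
3.9

The cyan triangle moved from (4.4, 6.1) to (6.9, 3.1), a distance of √(2.5² + 3.0²) ≈ 3.9.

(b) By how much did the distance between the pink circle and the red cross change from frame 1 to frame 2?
-1.3

Distance in frame 1: 6.0. Distance in frame 2: 4.7.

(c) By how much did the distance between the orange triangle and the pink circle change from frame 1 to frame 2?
-4.8

Distance in frame 1: 6.3. Distance in frame 2: 1.5.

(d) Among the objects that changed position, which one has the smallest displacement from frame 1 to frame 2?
the orange hexagon

(moved 0.5)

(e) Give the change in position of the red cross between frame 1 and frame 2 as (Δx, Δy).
(-1.7, 0.4)

The red cross was at (8.5, 9.0) in frame 1 and (6.8, 9.4) in frame 2.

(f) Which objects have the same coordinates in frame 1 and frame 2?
the purple triangle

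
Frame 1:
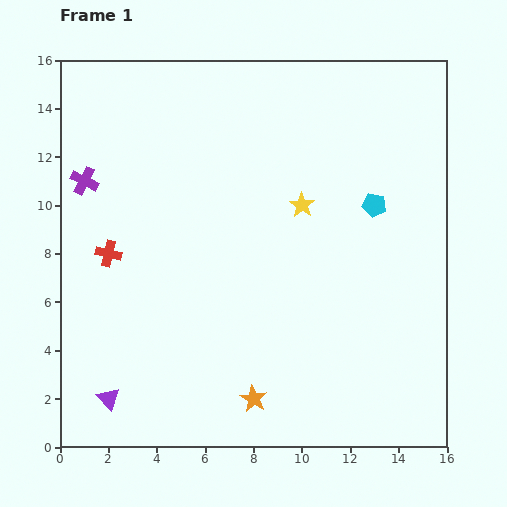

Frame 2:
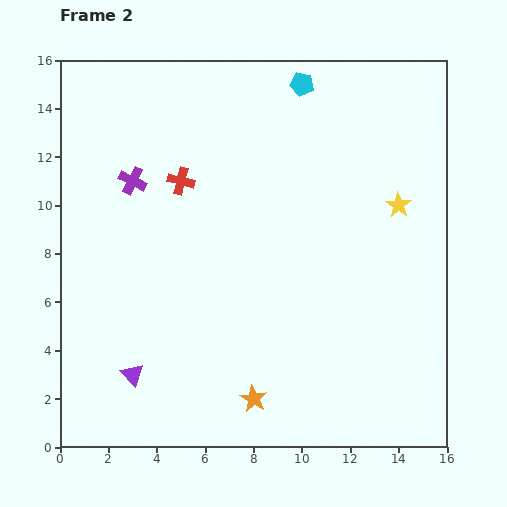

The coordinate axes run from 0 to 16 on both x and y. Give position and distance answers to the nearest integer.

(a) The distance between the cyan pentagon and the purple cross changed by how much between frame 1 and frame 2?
-4

Distance in frame 1: 12. Distance in frame 2: 8.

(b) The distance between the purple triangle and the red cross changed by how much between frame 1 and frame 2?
+2

Distance in frame 1: 6. Distance in frame 2: 8.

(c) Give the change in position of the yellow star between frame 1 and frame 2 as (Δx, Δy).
(4, 0)

The yellow star was at (10, 10) in frame 1 and (14, 10) in frame 2.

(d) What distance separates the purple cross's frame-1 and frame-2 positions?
2

The purple cross moved from (1, 11) to (3, 11), a distance of √(2² + 0²) ≈ 2.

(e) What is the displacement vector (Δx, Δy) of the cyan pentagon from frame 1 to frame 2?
(-3, 5)

The cyan pentagon was at (13, 10) in frame 1 and (10, 15) in frame 2.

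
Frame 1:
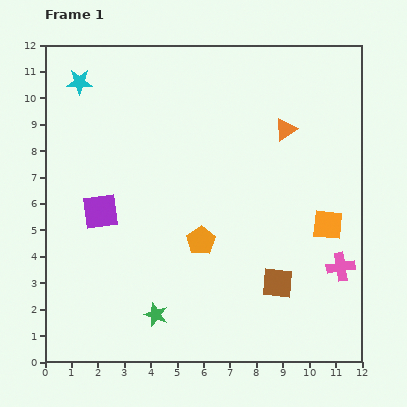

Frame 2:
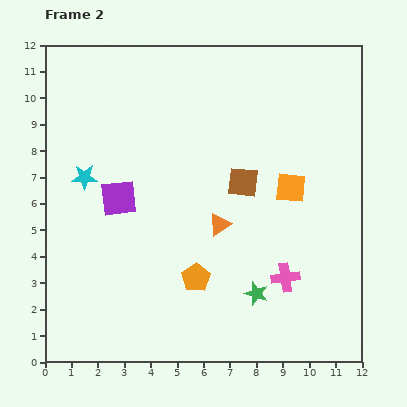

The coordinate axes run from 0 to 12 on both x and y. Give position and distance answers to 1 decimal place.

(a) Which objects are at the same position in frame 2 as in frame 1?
none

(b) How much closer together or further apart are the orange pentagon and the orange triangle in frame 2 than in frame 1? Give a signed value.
-3.1

Distance in frame 1: 5.3. Distance in frame 2: 2.2.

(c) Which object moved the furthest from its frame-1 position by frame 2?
the orange triangle

(moved 4.4; next 4.0)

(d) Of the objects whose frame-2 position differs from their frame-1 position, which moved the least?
the purple square

(moved 0.9)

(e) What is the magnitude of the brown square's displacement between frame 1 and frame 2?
4.0

The brown square moved from (8.8, 3.0) to (7.5, 6.8), a distance of √(1.3² + 3.8²) ≈ 4.0.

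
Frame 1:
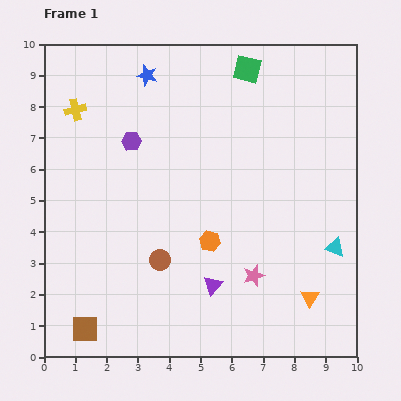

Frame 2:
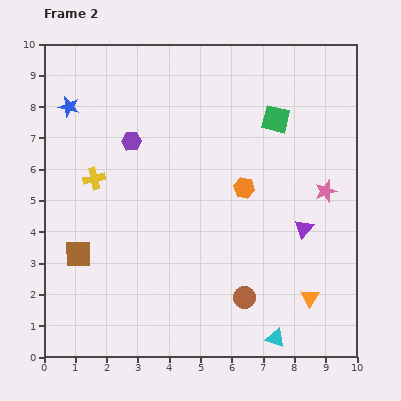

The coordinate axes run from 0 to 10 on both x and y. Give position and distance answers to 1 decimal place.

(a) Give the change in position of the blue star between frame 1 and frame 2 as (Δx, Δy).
(-2.5, -1.0)

The blue star was at (3.3, 9.0) in frame 1 and (0.8, 8.0) in frame 2.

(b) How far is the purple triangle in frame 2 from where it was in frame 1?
3.4

The purple triangle moved from (5.4, 2.3) to (8.3, 4.1), a distance of √(2.9² + 1.8²) ≈ 3.4.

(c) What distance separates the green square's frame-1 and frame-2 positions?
1.8

The green square moved from (6.5, 9.2) to (7.4, 7.6), a distance of √(0.9² + 1.6²) ≈ 1.8.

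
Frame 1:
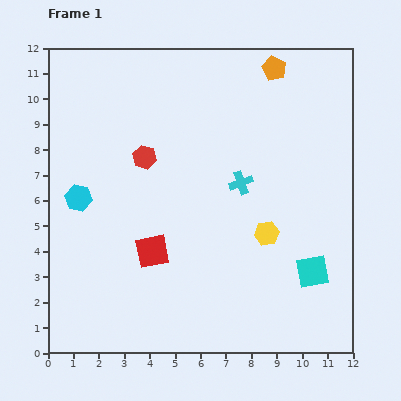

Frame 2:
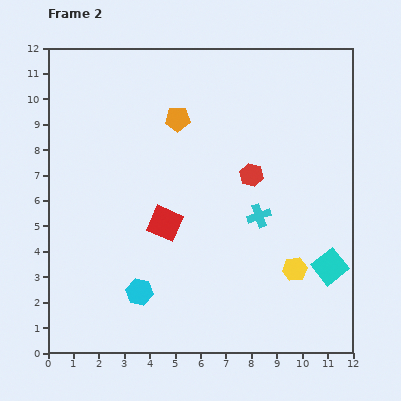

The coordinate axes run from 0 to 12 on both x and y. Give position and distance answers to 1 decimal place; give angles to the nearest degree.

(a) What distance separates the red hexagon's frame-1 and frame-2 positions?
4.3

The red hexagon moved from (3.8, 7.7) to (8.0, 7.0), a distance of √(4.2² + 0.7²) ≈ 4.3.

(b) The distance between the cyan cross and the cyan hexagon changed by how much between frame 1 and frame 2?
-0.8

Distance in frame 1: 6.4. Distance in frame 2: 5.6.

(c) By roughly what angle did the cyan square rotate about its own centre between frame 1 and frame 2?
28° counter-clockwise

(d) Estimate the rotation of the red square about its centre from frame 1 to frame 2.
35° clockwise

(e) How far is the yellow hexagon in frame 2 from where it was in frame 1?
1.8

The yellow hexagon moved from (8.6, 4.7) to (9.7, 3.3), a distance of √(1.1² + 1.4²) ≈ 1.8.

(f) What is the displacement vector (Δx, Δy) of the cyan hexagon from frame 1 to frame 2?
(2.4, -3.7)

The cyan hexagon was at (1.2, 6.1) in frame 1 and (3.6, 2.4) in frame 2.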